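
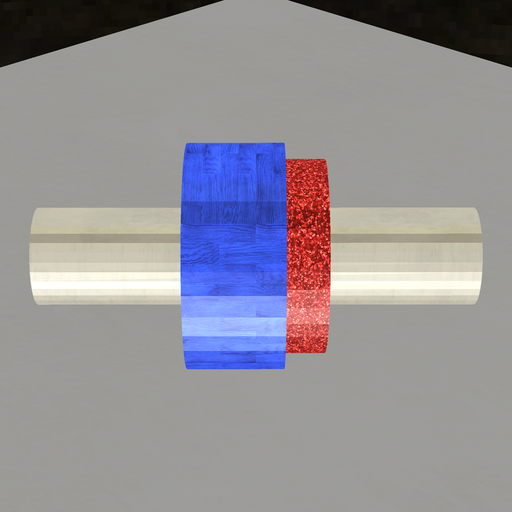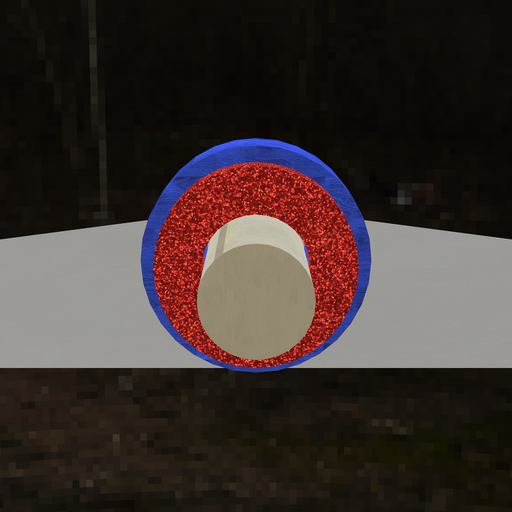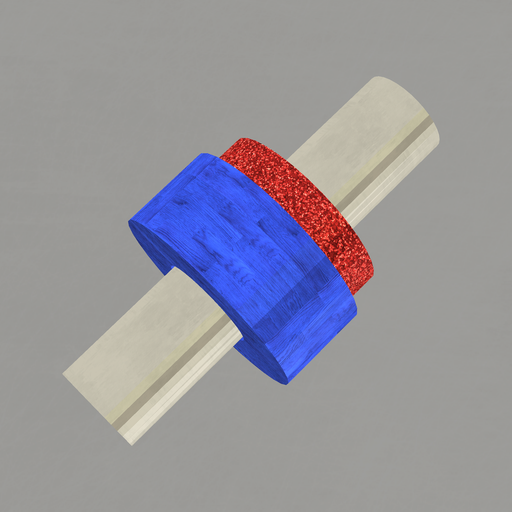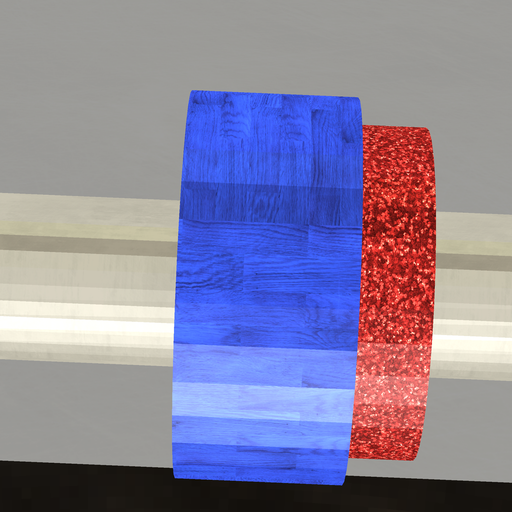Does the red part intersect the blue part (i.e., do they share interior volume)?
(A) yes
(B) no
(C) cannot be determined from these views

(A) yes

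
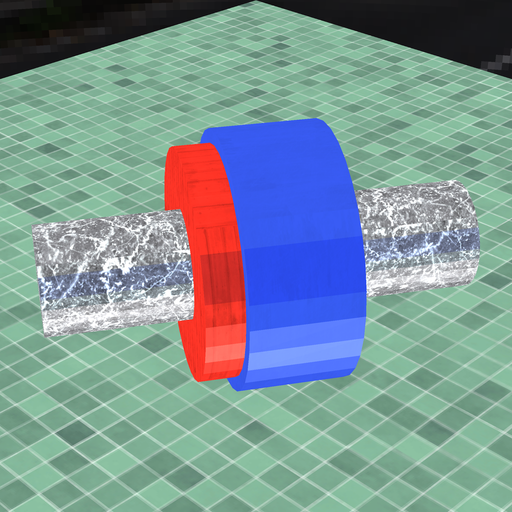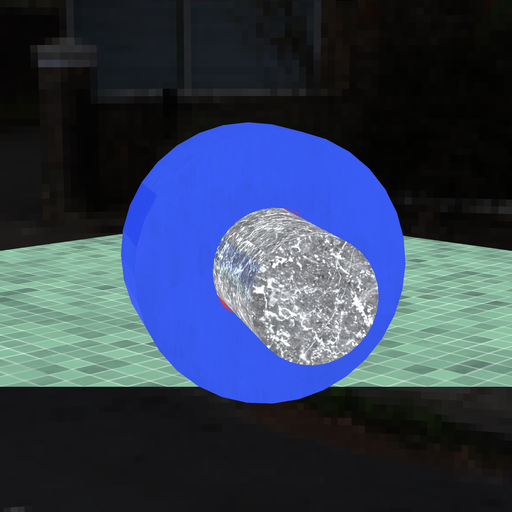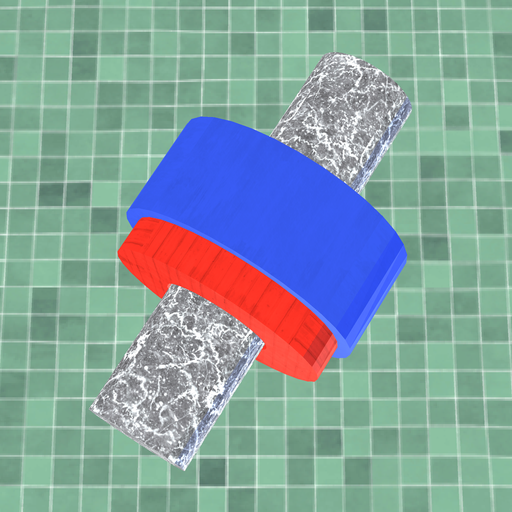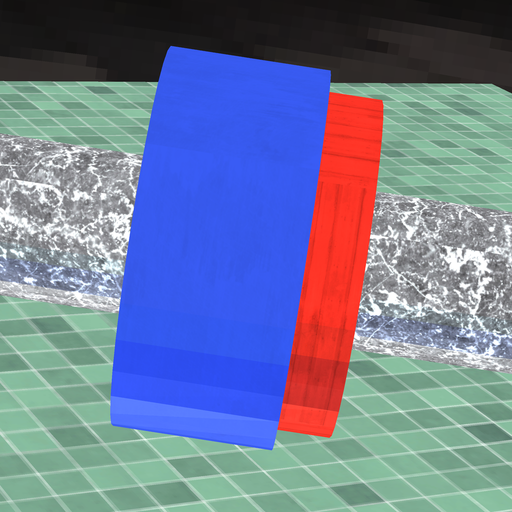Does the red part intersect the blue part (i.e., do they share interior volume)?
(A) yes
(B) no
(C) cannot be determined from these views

(A) yes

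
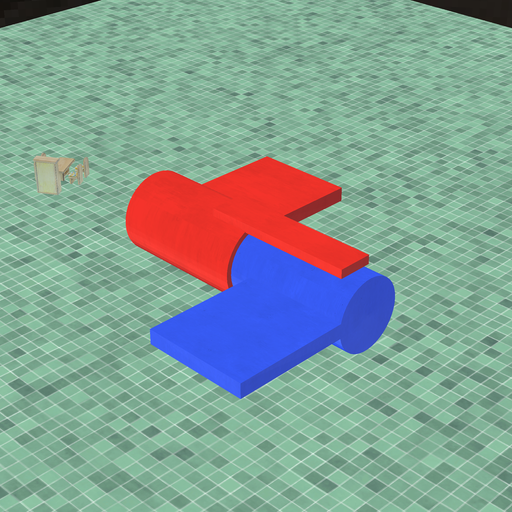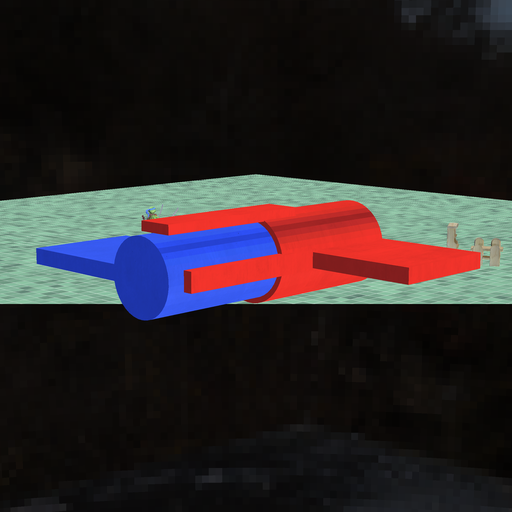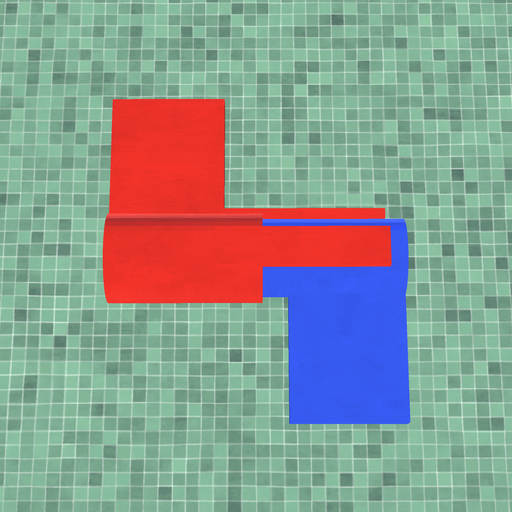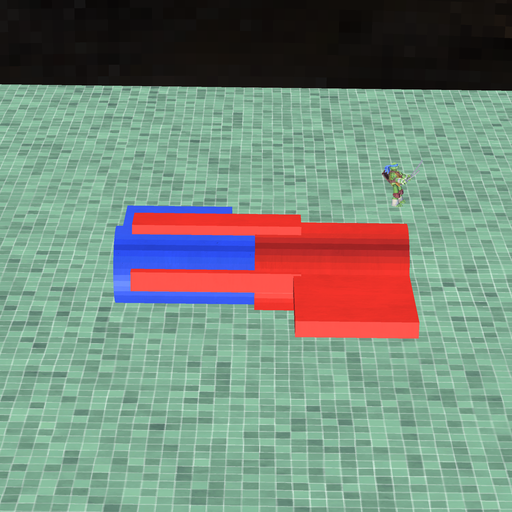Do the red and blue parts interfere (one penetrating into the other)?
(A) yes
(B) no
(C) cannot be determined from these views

(A) yes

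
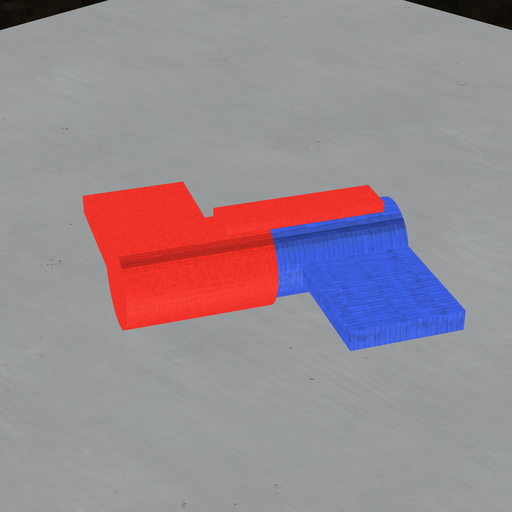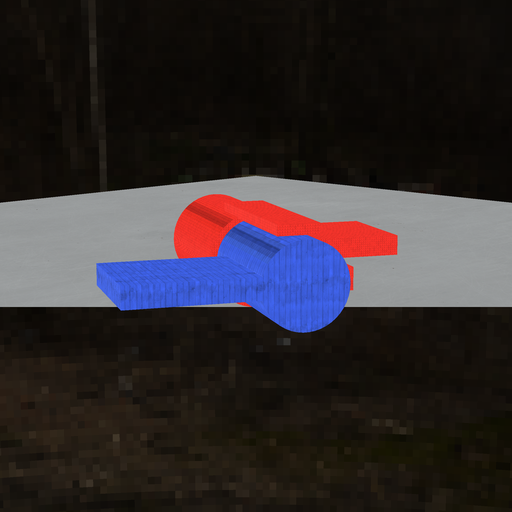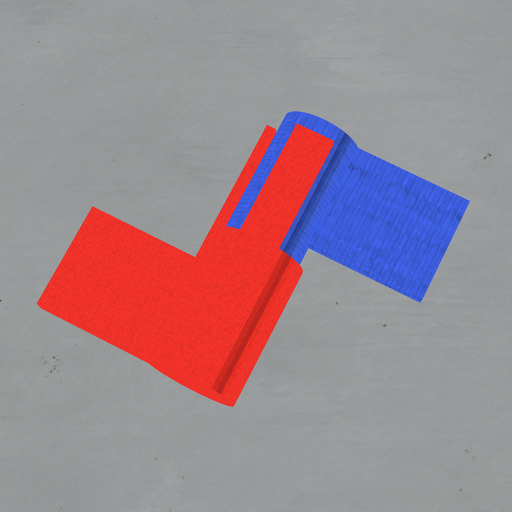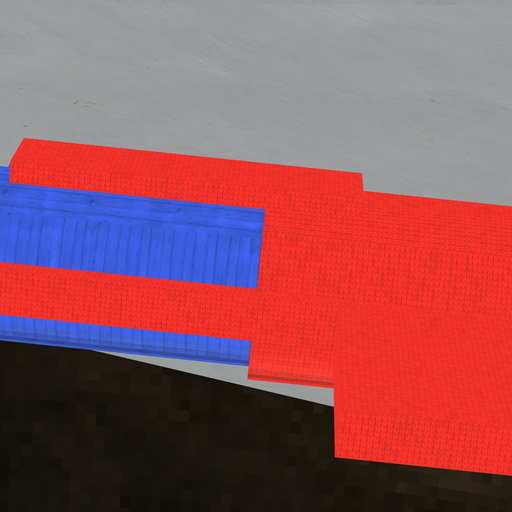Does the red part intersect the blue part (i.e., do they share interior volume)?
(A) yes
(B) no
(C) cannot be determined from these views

(A) yes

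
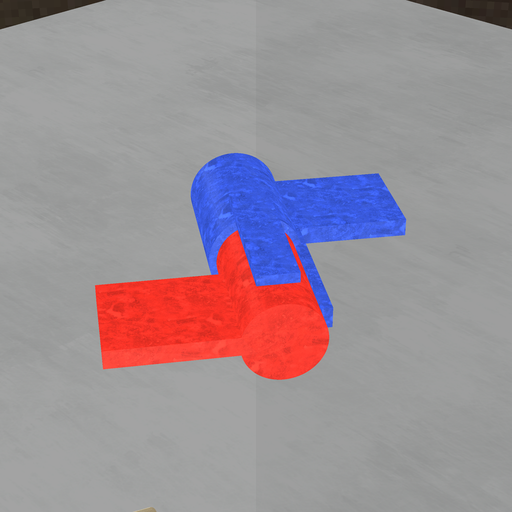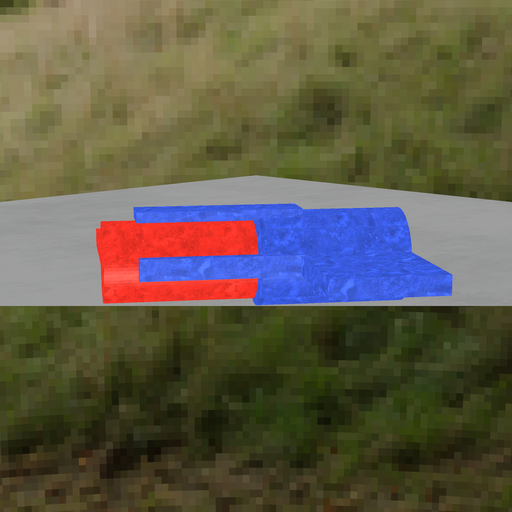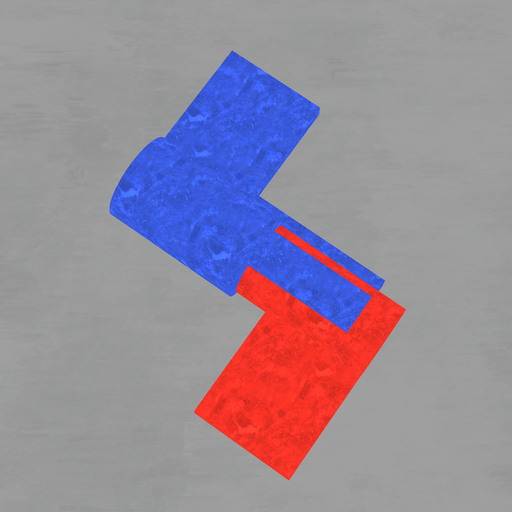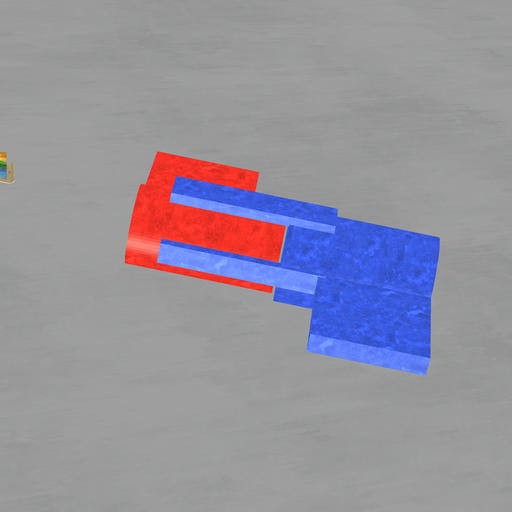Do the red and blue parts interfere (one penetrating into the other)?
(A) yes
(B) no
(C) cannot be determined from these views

(B) no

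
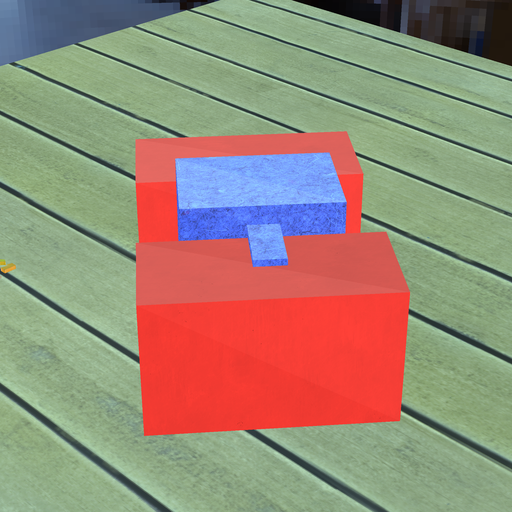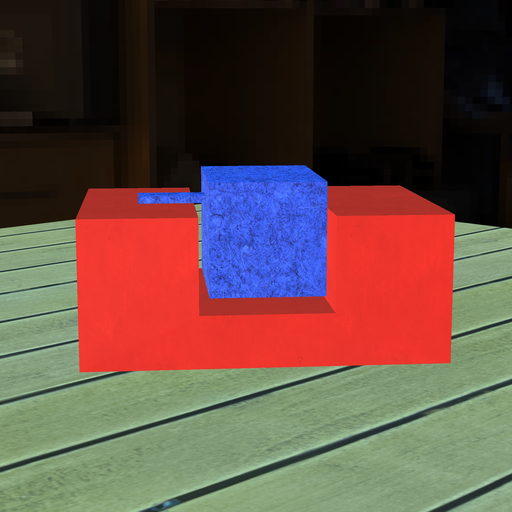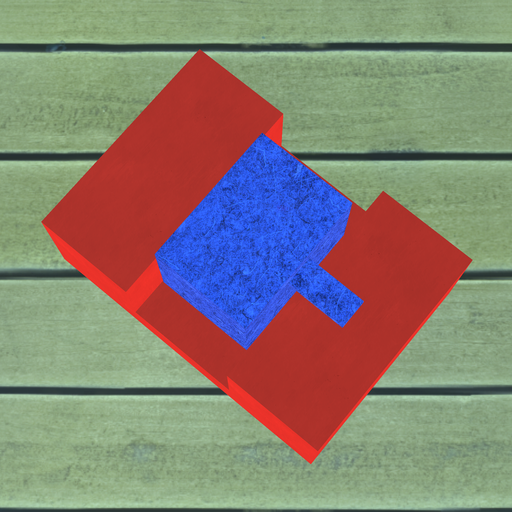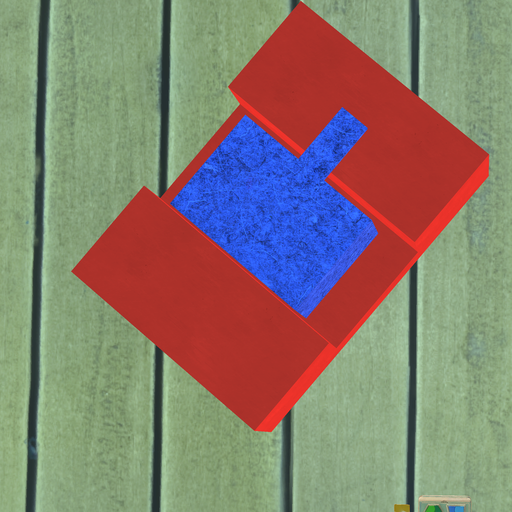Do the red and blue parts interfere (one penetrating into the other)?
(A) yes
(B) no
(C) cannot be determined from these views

(B) no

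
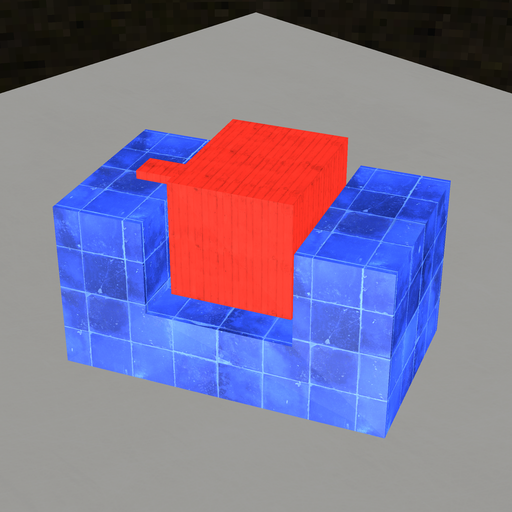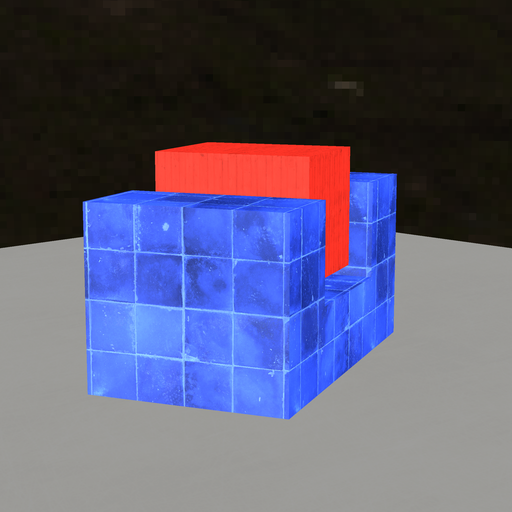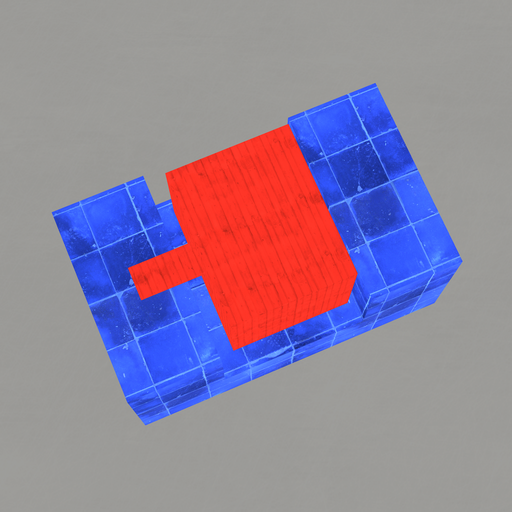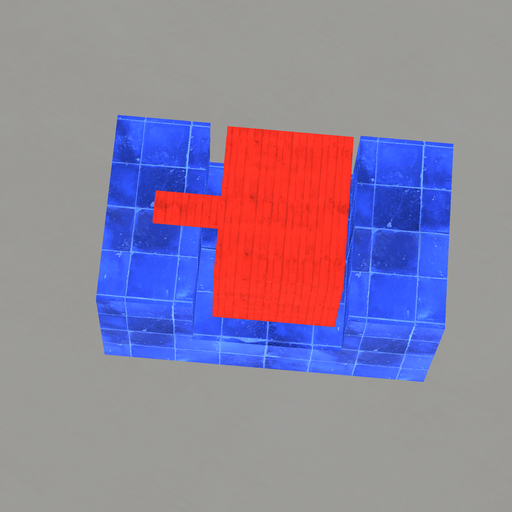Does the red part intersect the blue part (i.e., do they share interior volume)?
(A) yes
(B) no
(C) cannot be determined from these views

(B) no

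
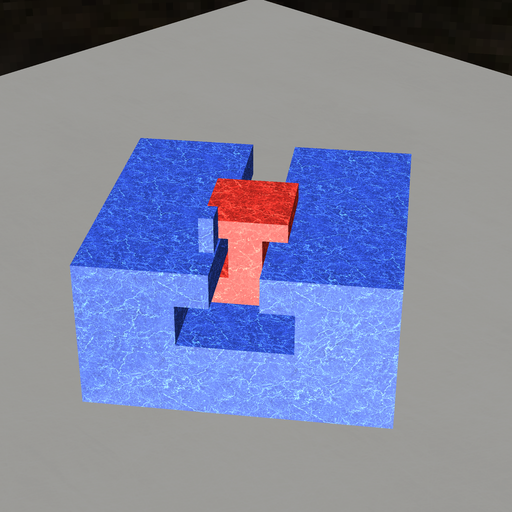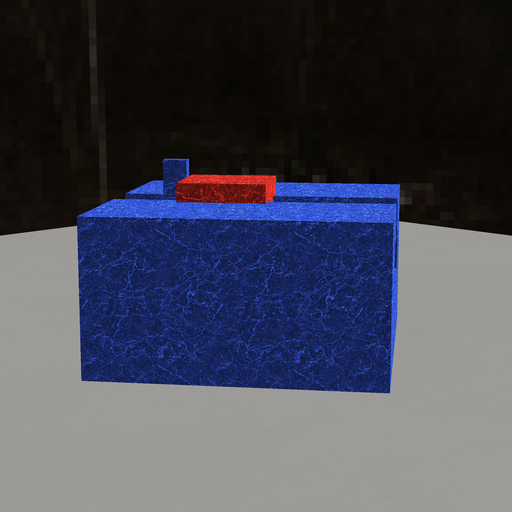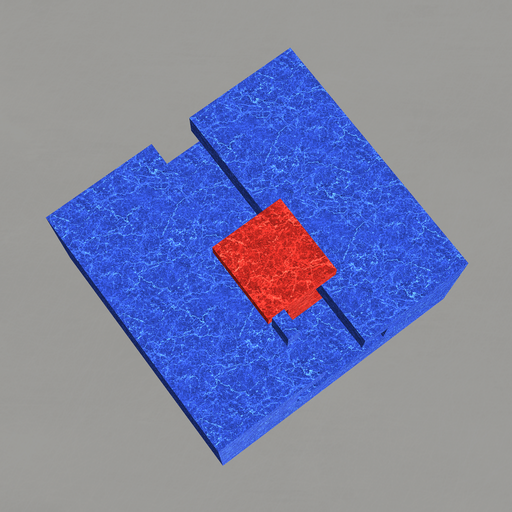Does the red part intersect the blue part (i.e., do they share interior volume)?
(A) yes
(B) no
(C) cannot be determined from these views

(B) no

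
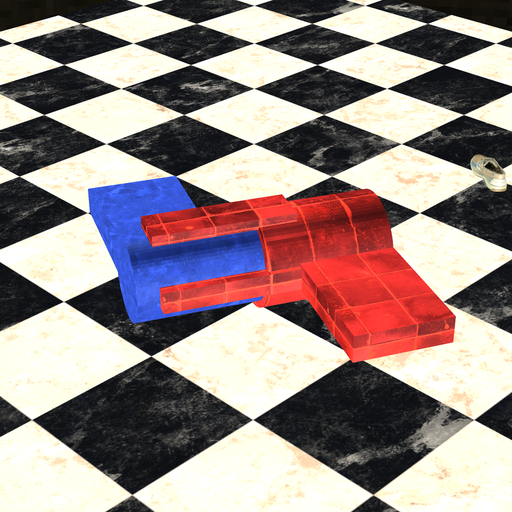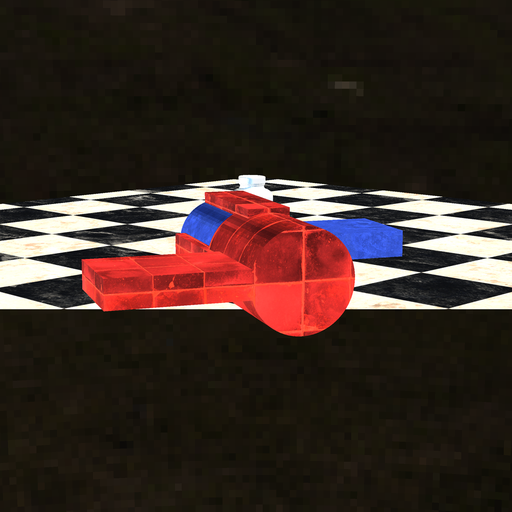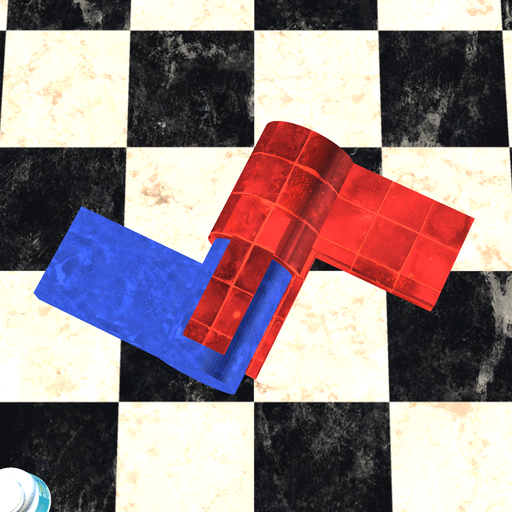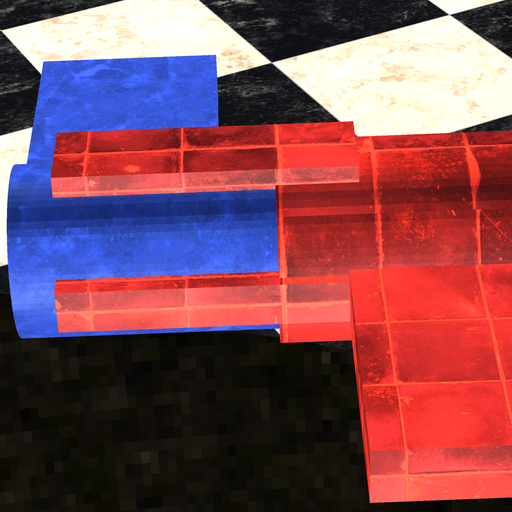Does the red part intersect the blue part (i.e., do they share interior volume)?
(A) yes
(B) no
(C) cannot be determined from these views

(A) yes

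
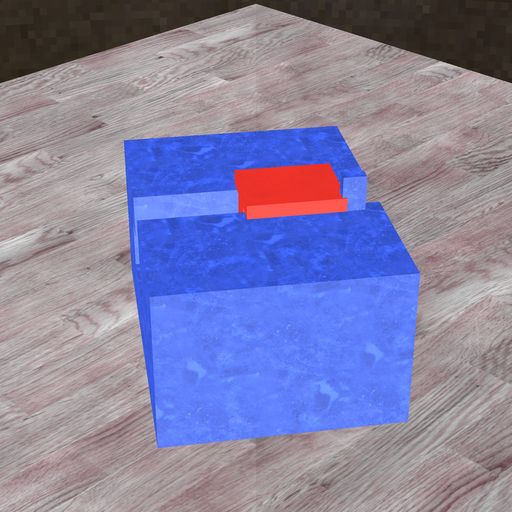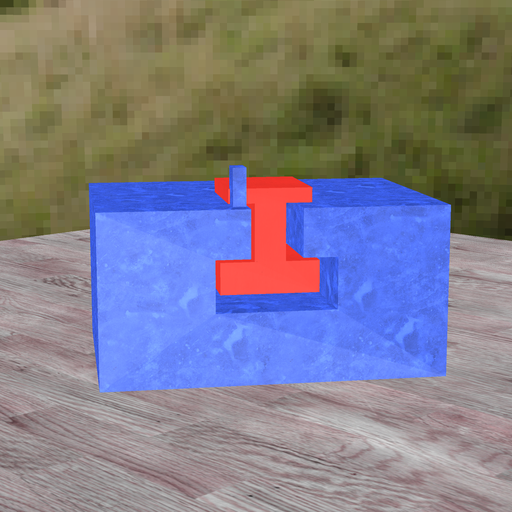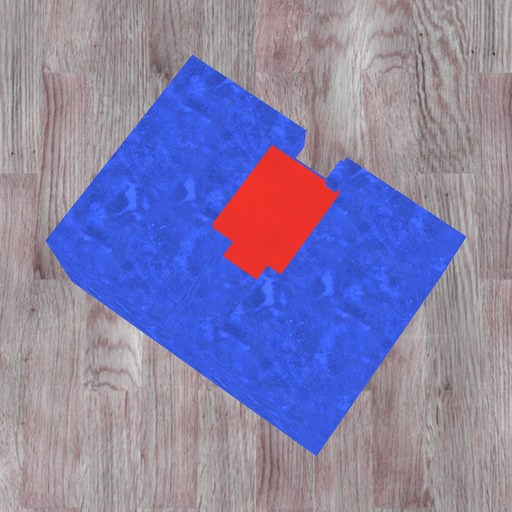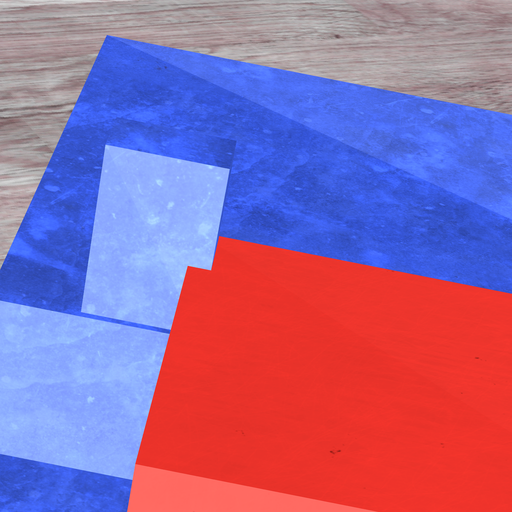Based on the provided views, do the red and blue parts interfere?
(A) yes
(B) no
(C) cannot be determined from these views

(A) yes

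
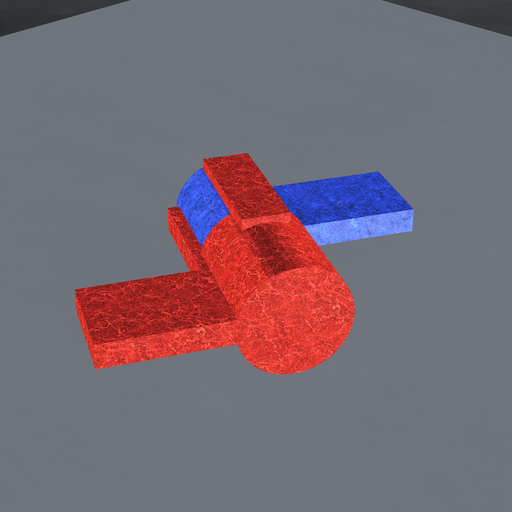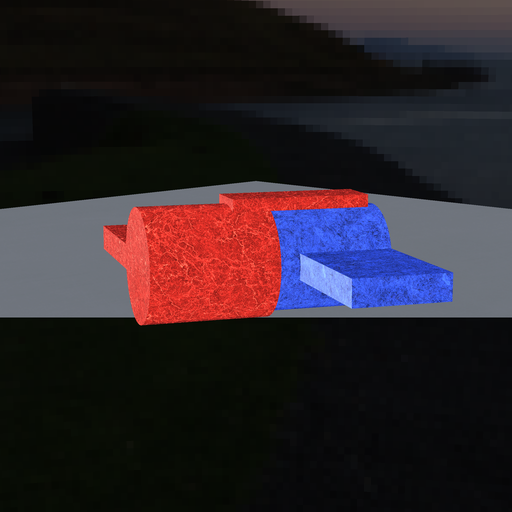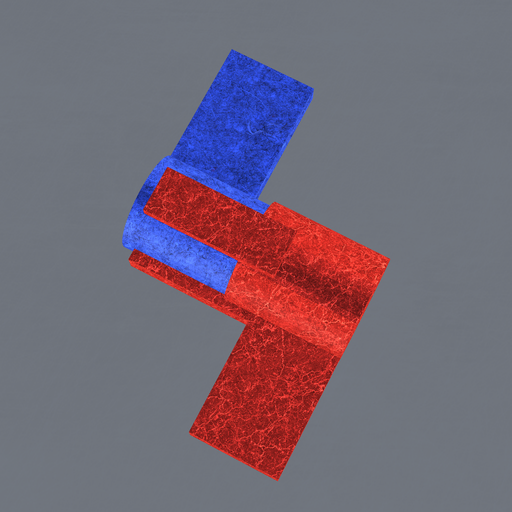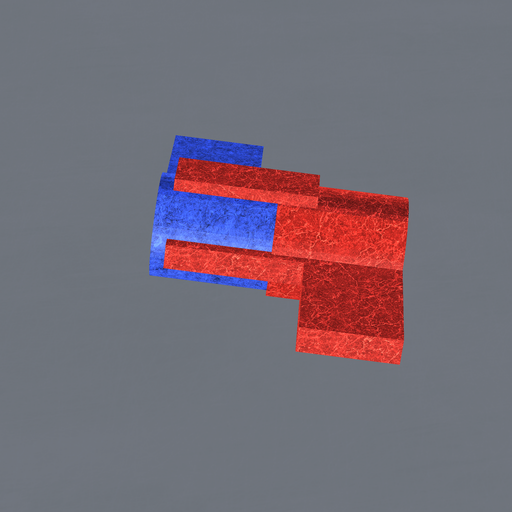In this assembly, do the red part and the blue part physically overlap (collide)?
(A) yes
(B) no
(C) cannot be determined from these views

(A) yes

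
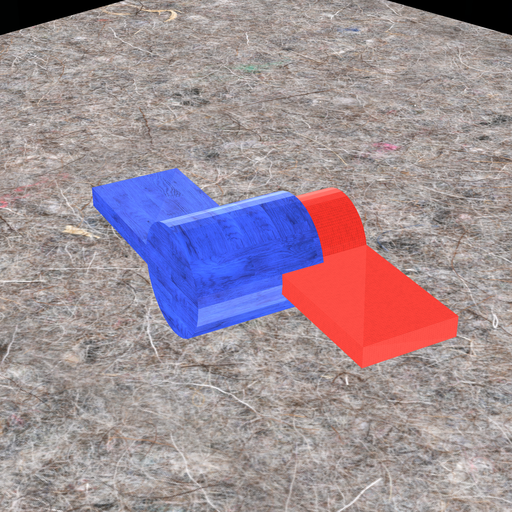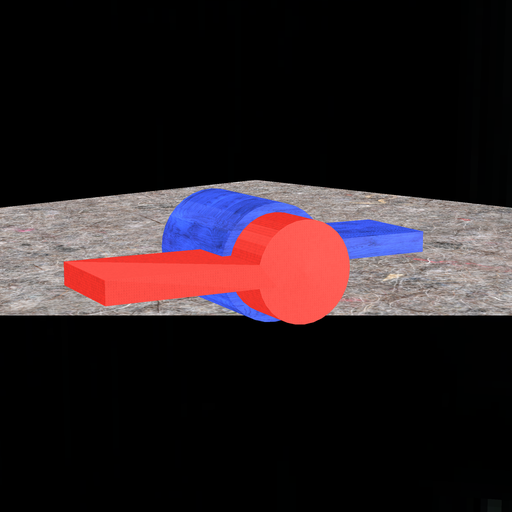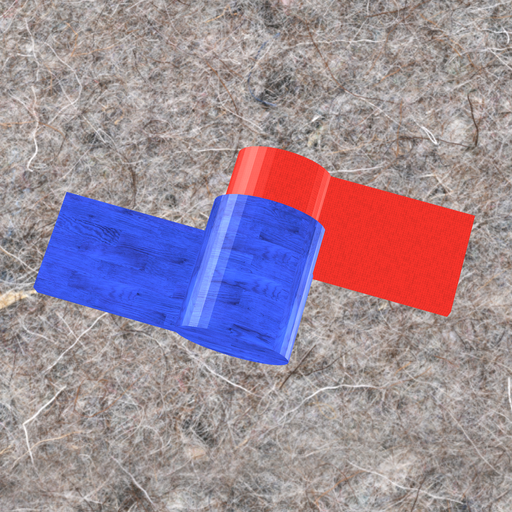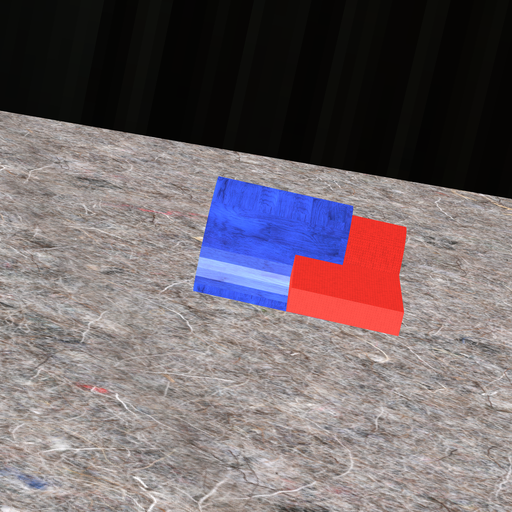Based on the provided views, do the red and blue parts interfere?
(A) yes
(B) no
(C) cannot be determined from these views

(A) yes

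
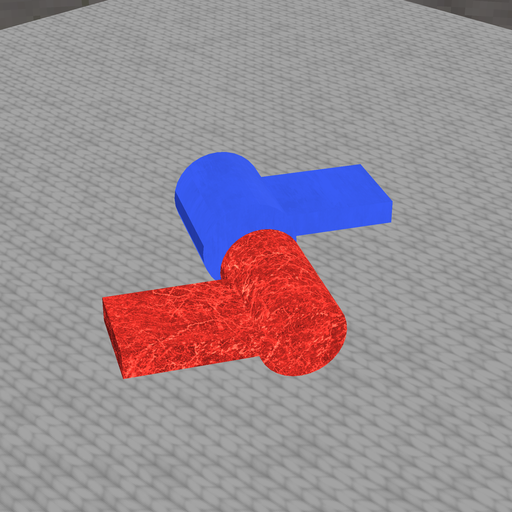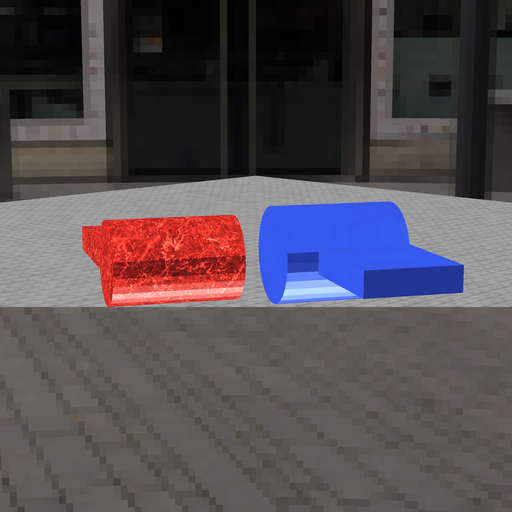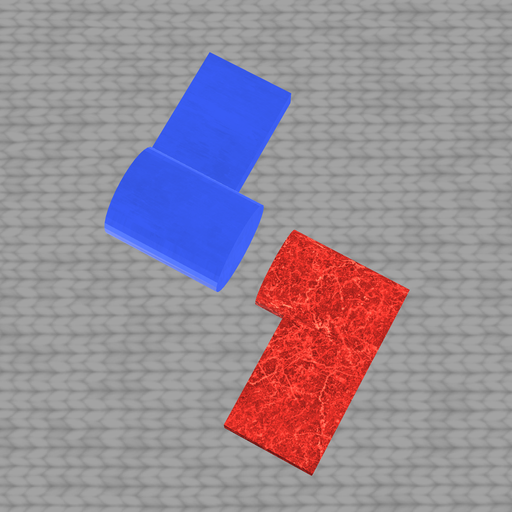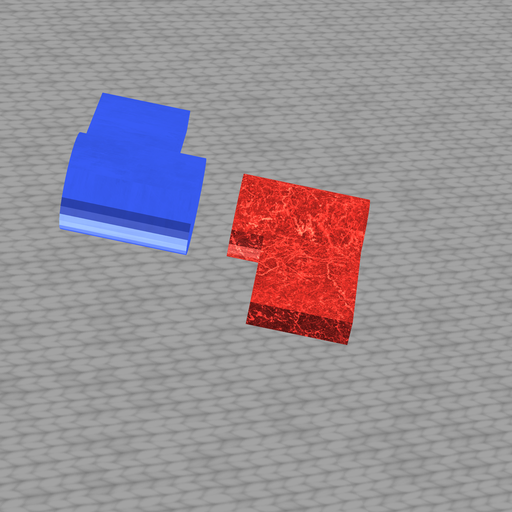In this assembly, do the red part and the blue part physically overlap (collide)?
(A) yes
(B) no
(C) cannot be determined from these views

(B) no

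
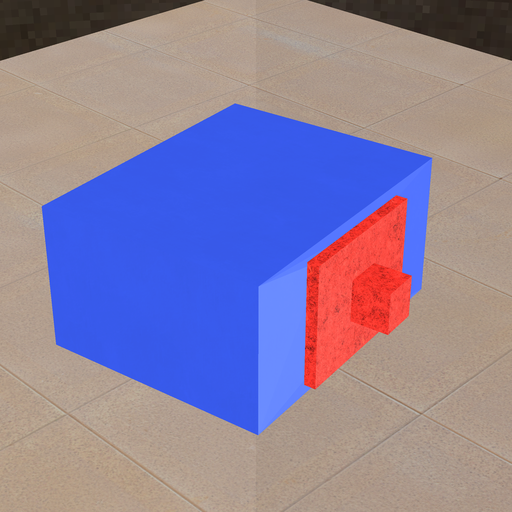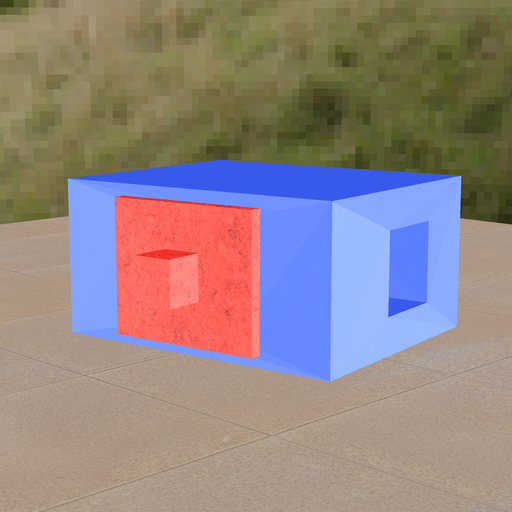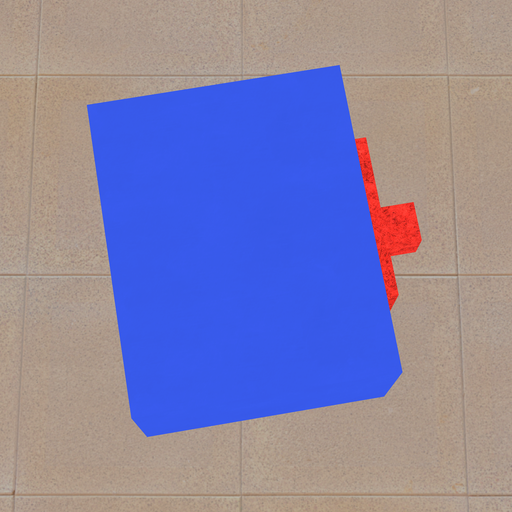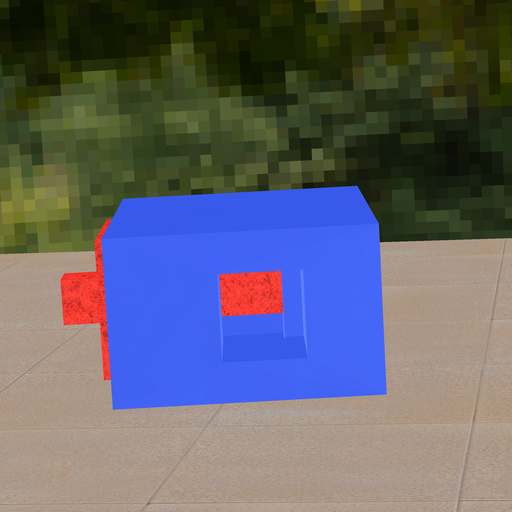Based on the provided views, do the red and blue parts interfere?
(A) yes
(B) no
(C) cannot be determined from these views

(A) yes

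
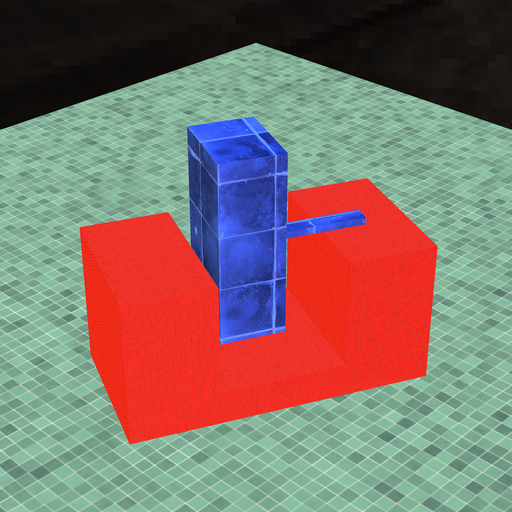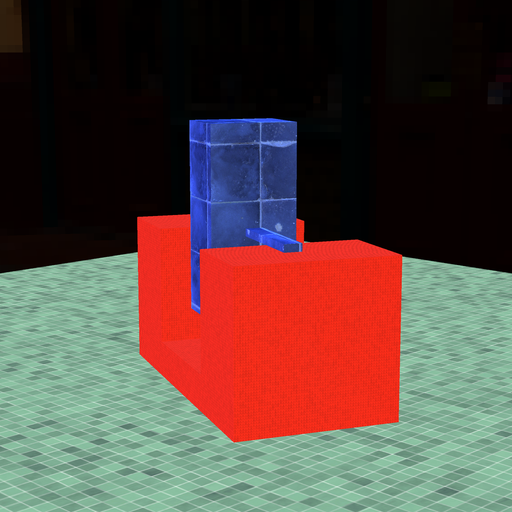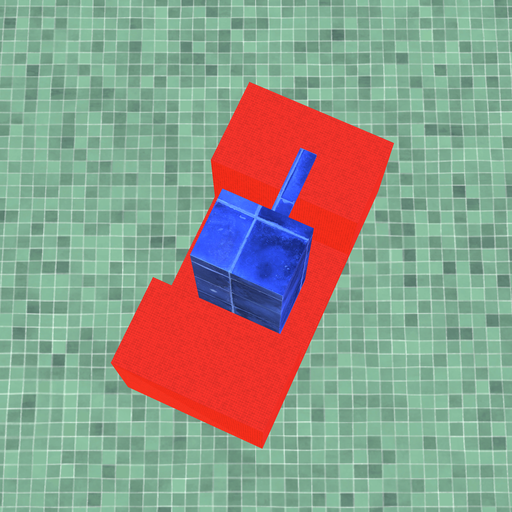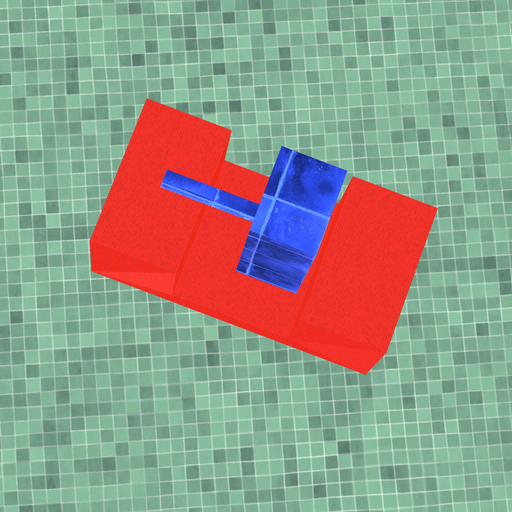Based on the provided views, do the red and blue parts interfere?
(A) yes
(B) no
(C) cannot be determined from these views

(B) no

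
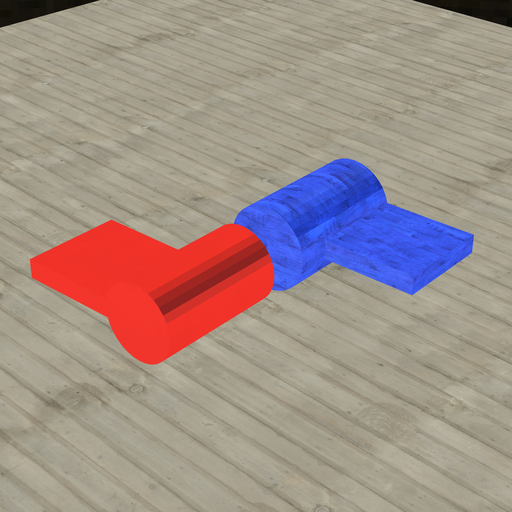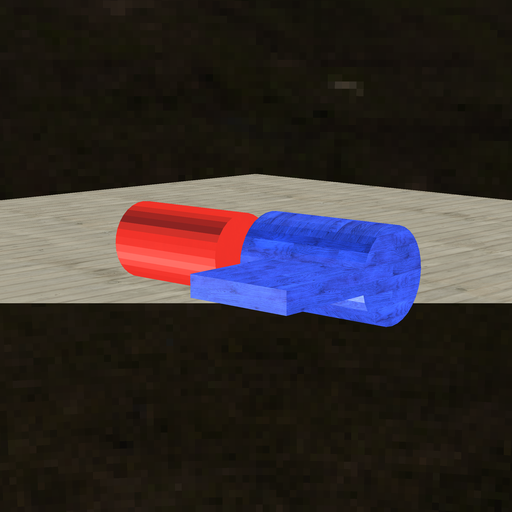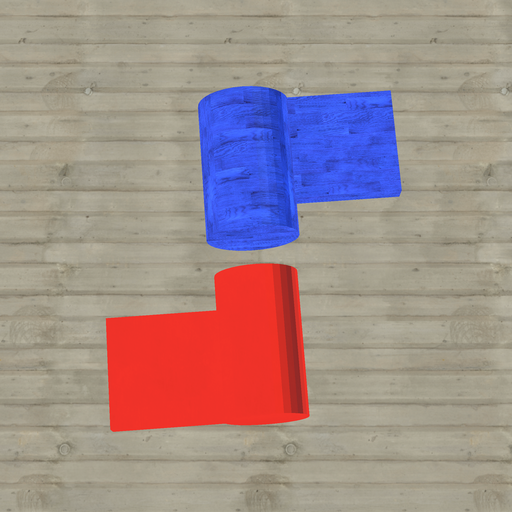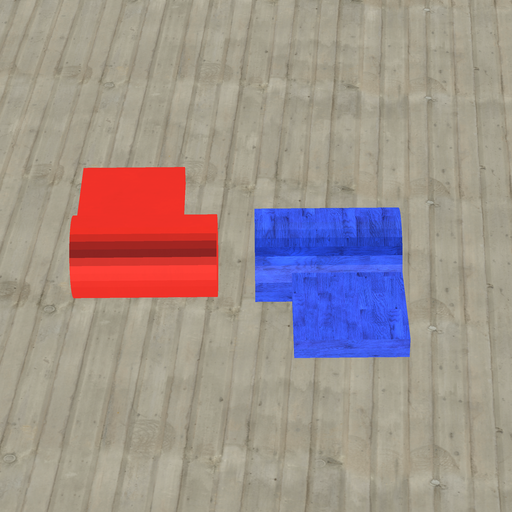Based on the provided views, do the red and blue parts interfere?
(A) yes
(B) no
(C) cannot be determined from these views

(B) no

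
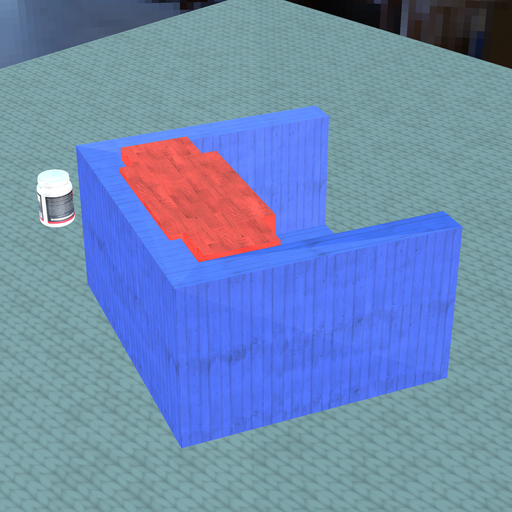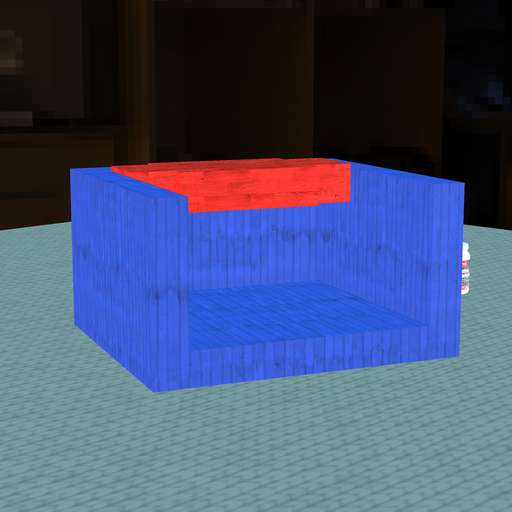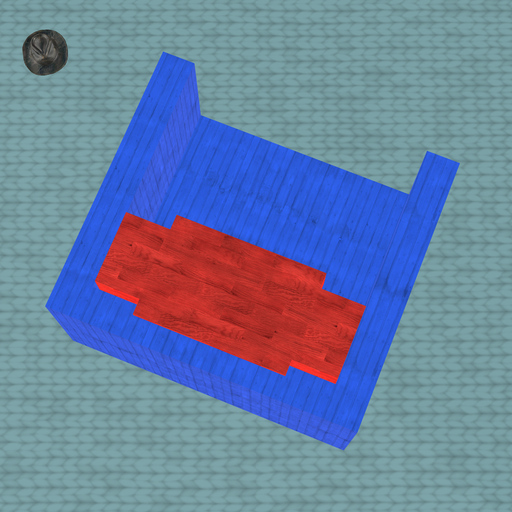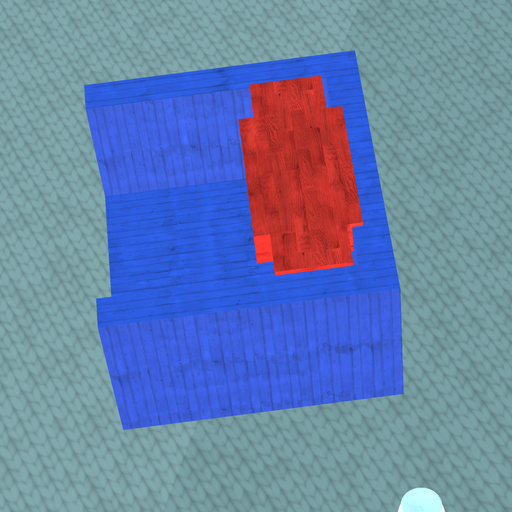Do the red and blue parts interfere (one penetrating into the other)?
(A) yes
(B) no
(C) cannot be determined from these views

(A) yes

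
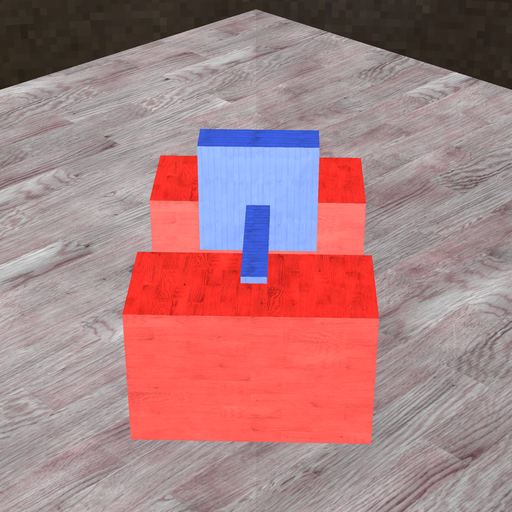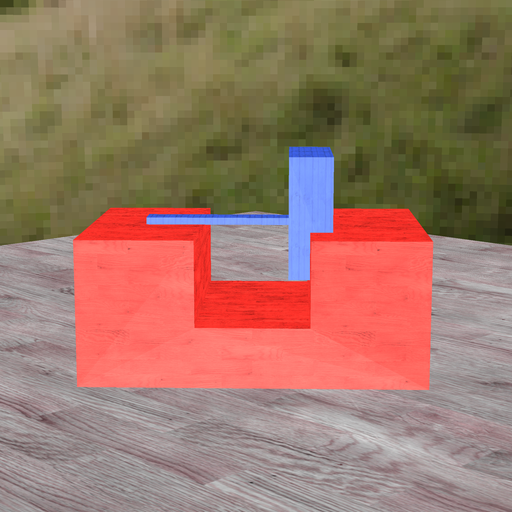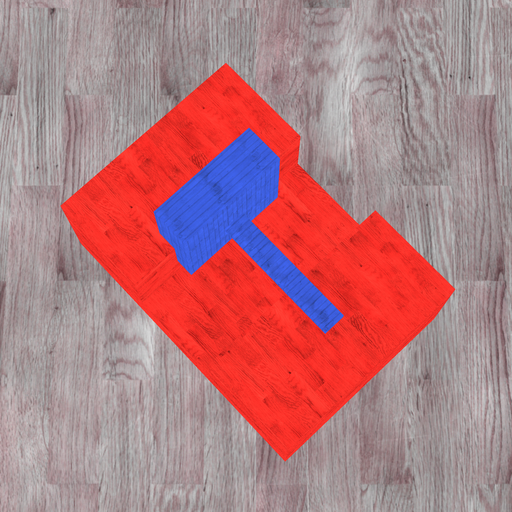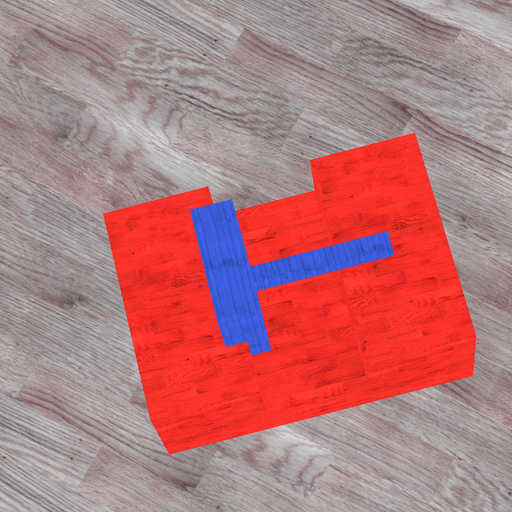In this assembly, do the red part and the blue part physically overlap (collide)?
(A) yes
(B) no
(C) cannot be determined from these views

(A) yes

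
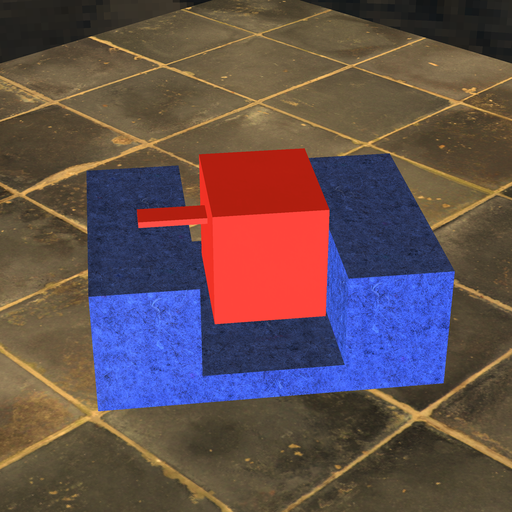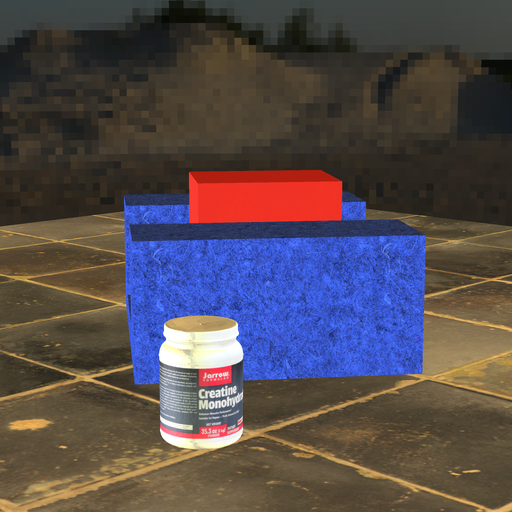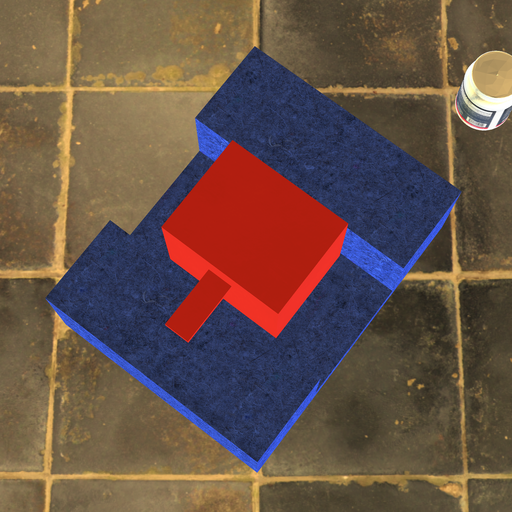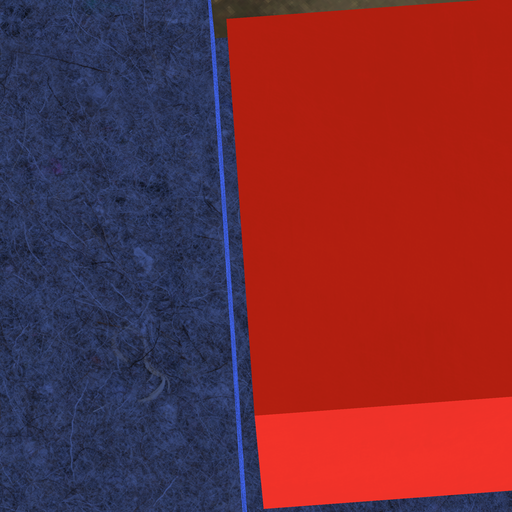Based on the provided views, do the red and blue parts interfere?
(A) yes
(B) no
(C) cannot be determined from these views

(B) no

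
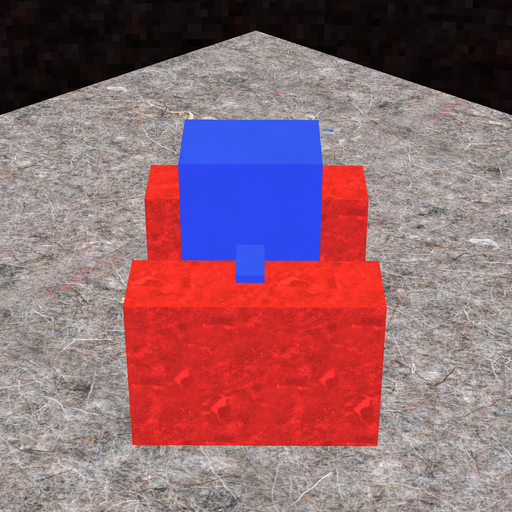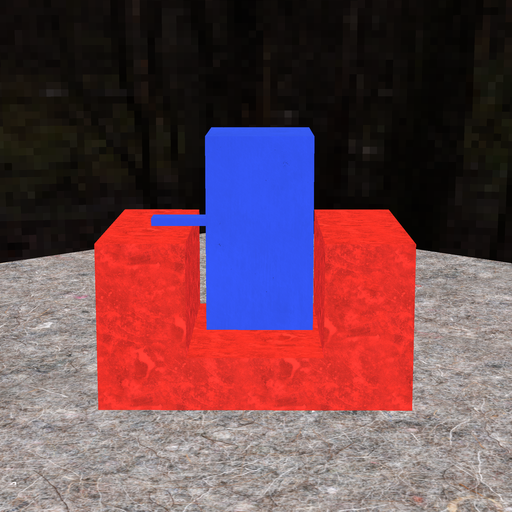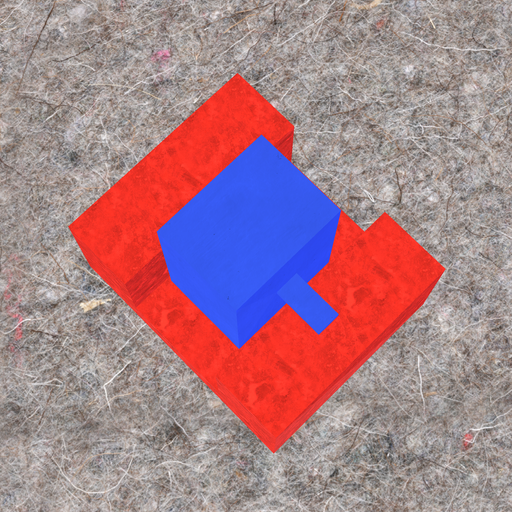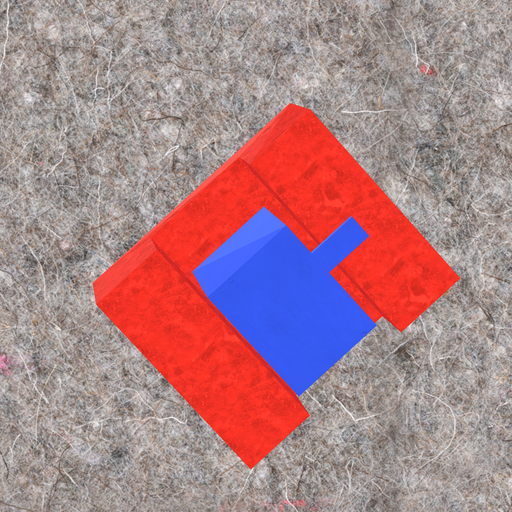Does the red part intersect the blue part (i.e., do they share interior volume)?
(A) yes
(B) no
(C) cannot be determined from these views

(B) no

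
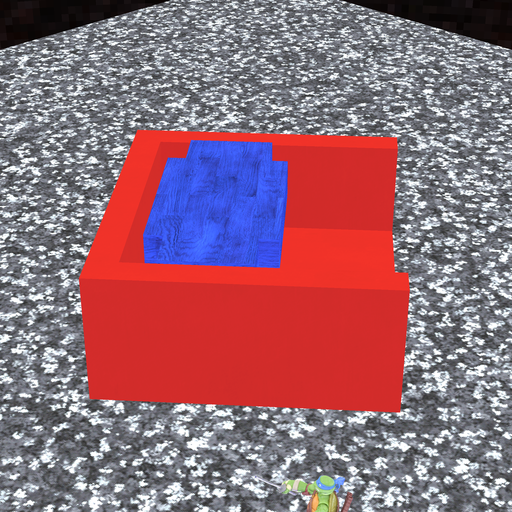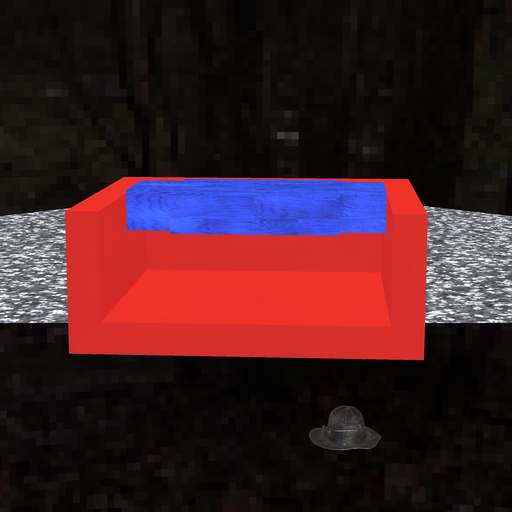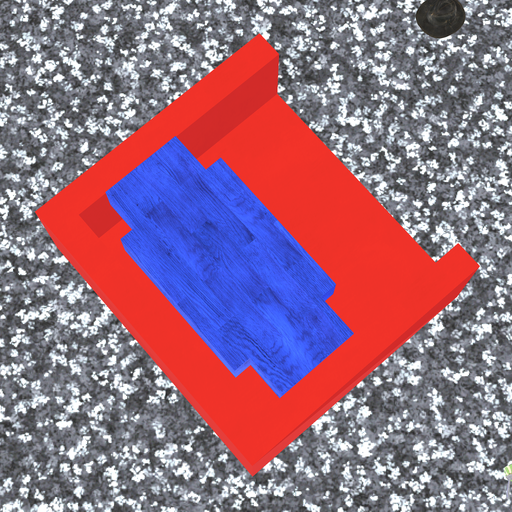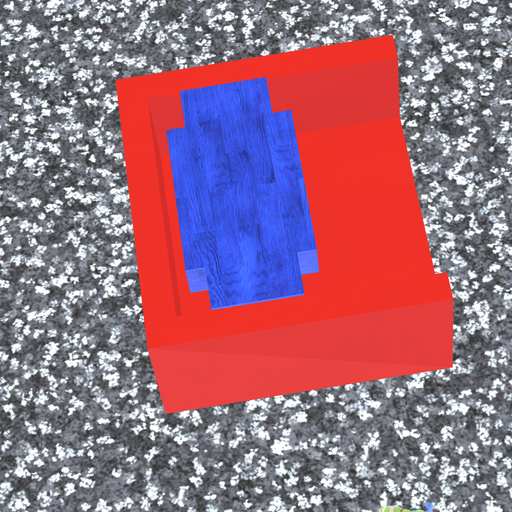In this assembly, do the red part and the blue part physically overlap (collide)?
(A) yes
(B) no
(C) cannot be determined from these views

(B) no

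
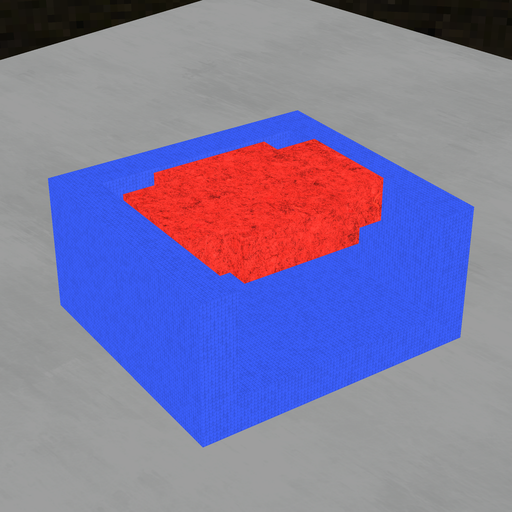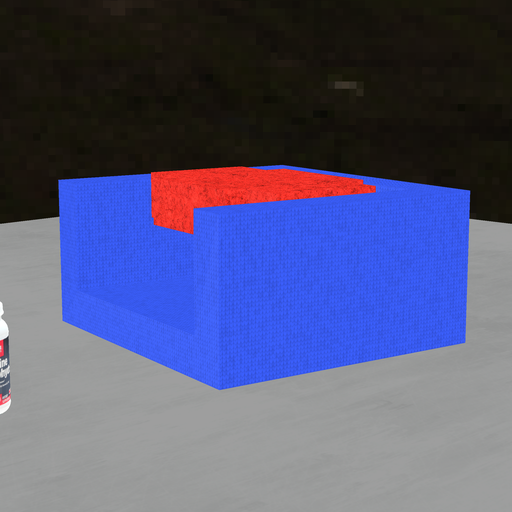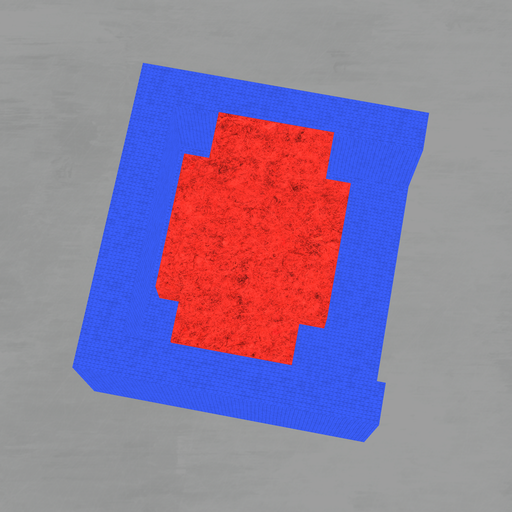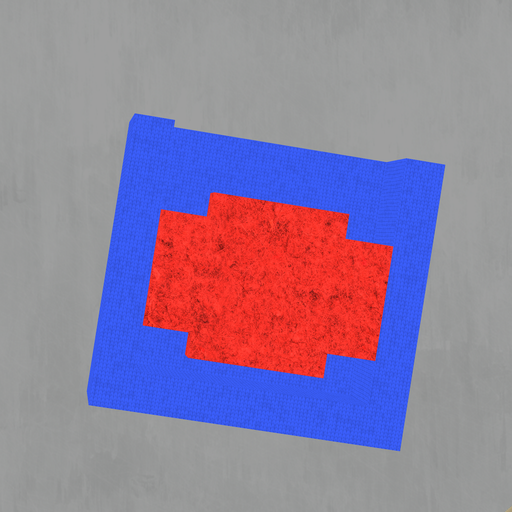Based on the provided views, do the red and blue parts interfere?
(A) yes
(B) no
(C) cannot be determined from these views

(B) no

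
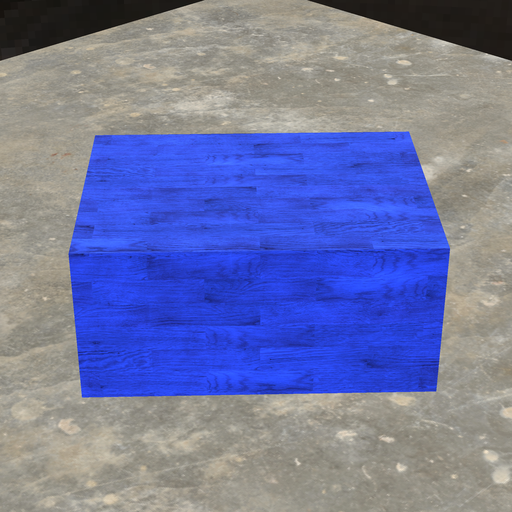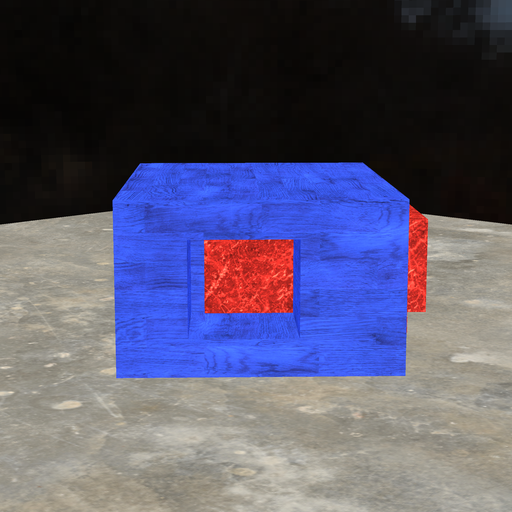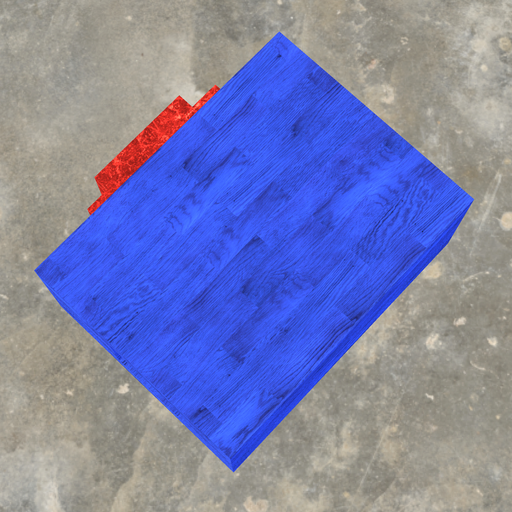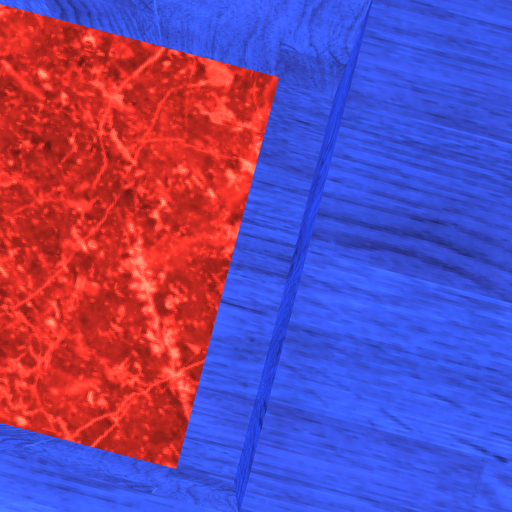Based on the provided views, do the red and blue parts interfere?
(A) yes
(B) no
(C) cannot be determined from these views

(A) yes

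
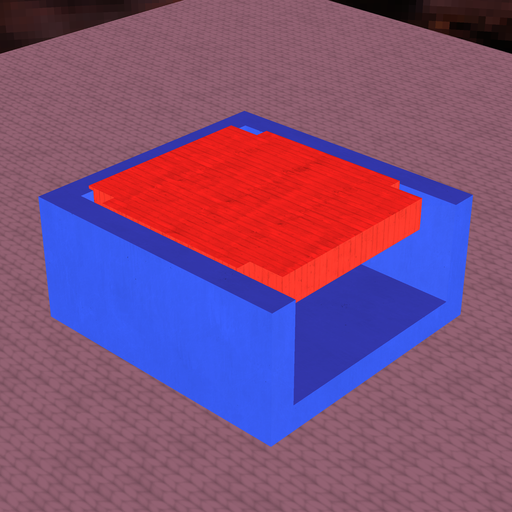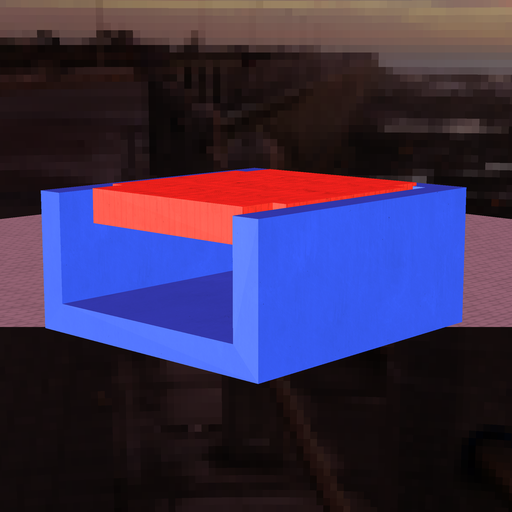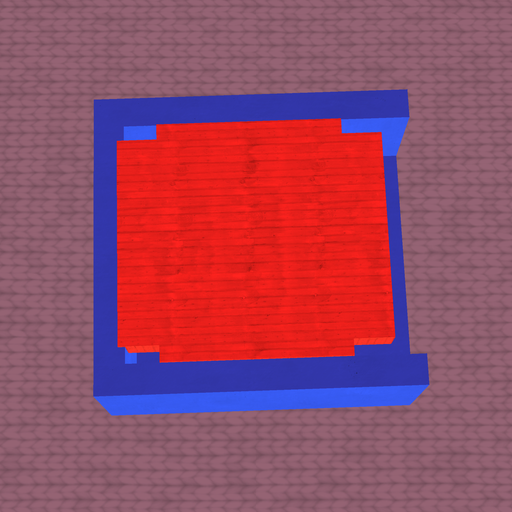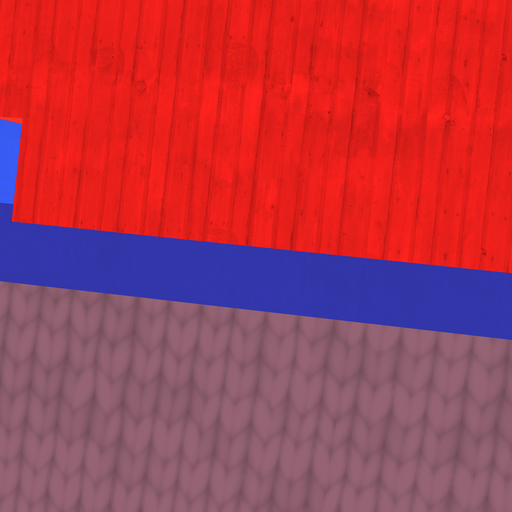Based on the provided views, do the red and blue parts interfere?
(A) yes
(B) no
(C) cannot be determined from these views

(A) yes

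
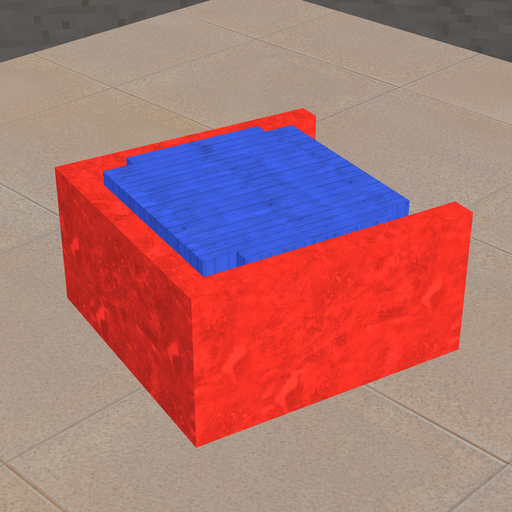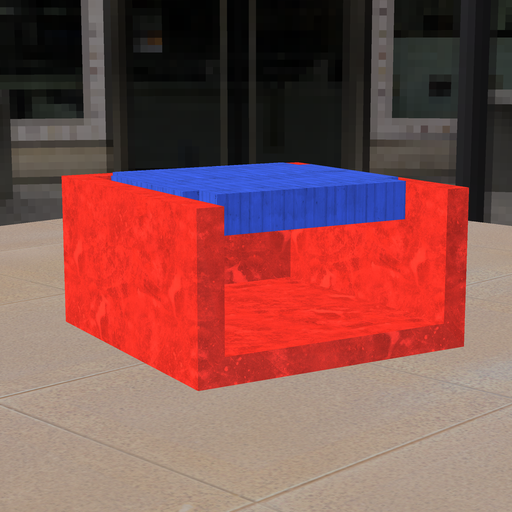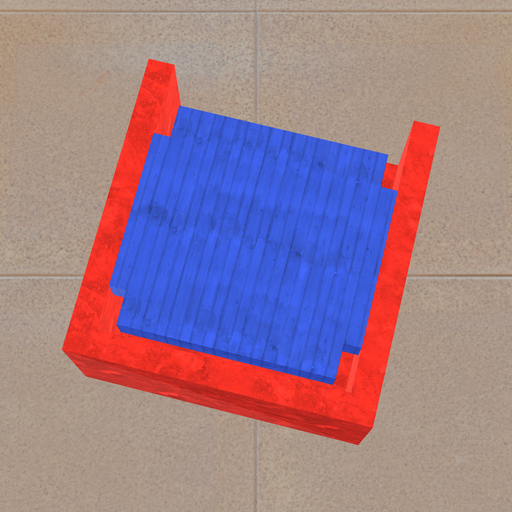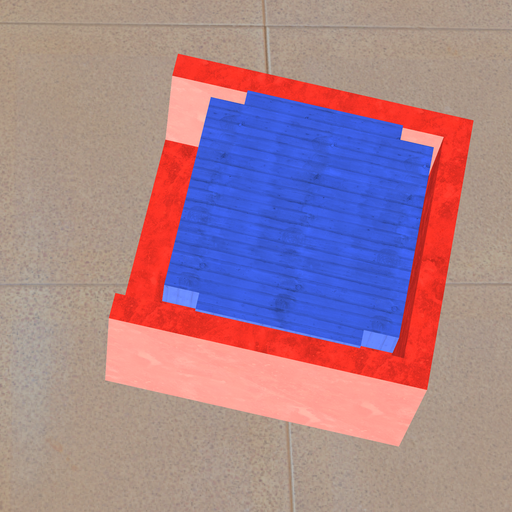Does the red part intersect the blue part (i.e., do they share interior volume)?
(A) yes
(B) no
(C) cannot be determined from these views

(B) no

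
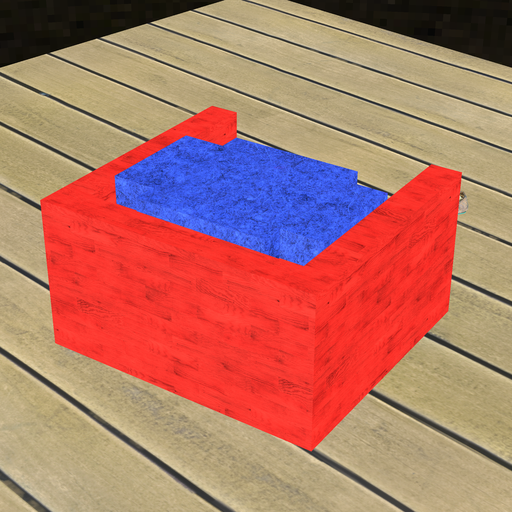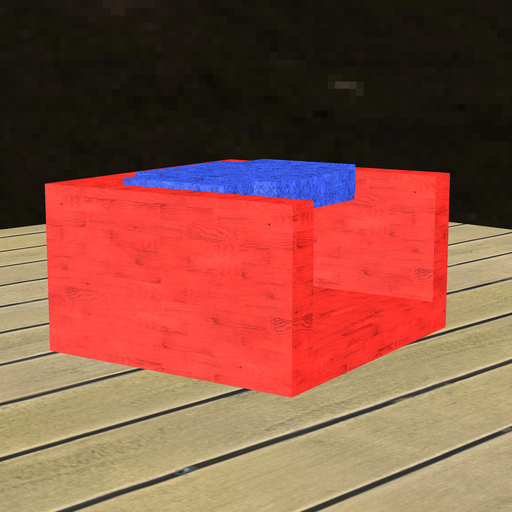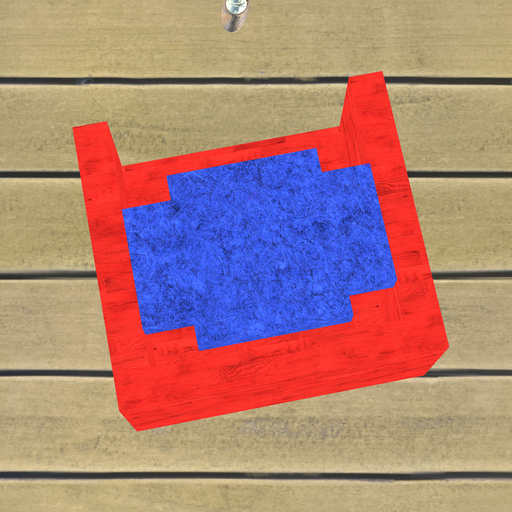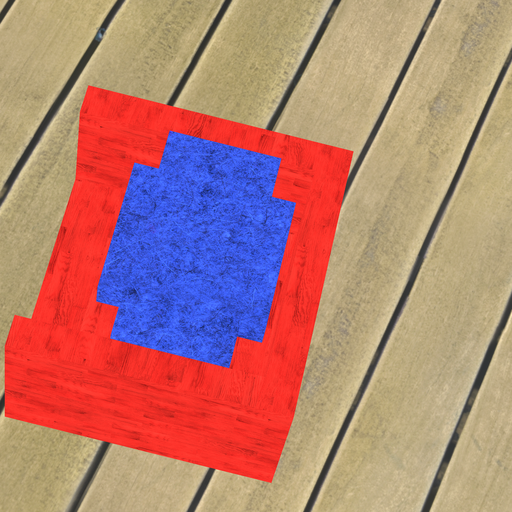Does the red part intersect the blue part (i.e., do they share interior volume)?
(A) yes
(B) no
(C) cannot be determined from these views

(B) no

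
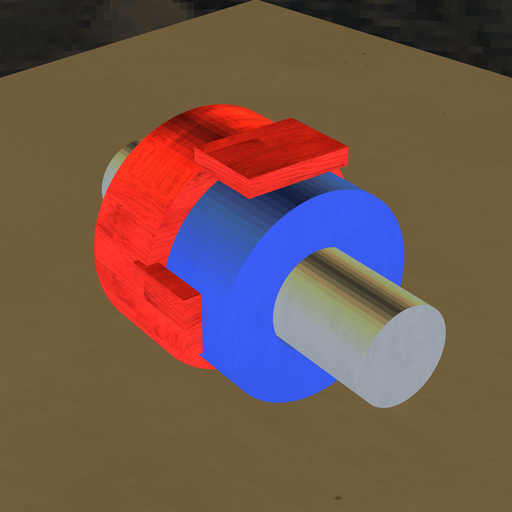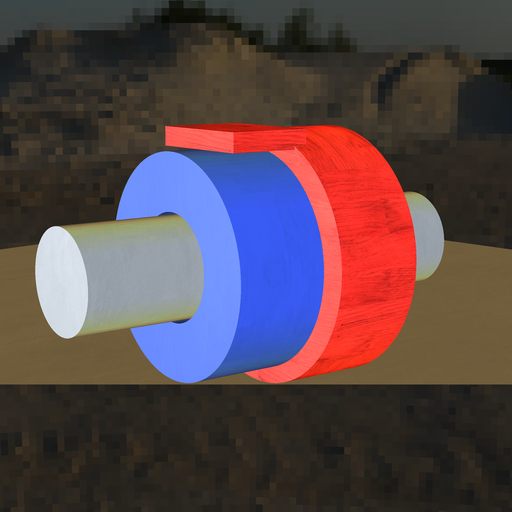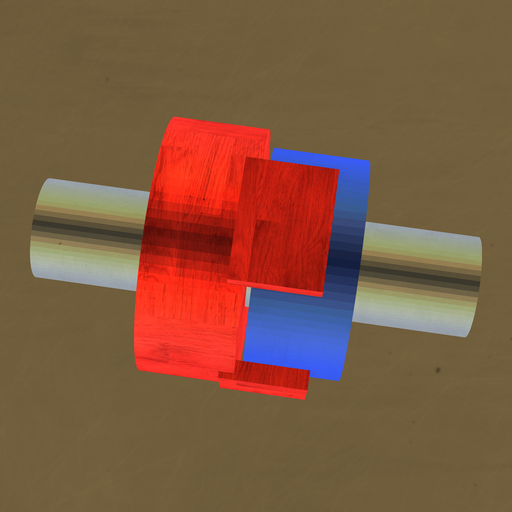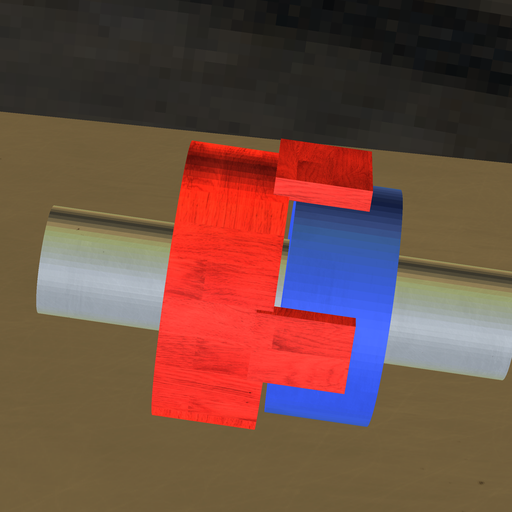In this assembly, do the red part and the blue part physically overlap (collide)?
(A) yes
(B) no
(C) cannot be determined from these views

(B) no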